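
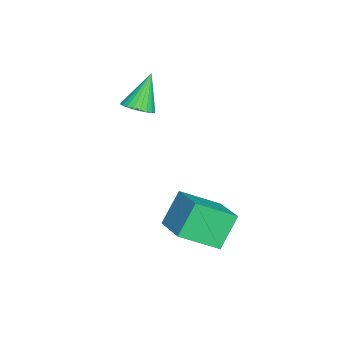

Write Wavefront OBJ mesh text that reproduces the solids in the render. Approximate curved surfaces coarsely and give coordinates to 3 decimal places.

v 0.871 -1.015 -0.984
v 0.219 -0.612 0.09
v 0.437 0.192 -1.701
v -0.215 0.596 -0.627
v 2.195 -0.236 -0.473
v 1.543 0.168 0.601
v 1.761 0.972 -1.19
v 1.109 1.375 -0.116
v -2.019 -2.412 2.173
v -1.602 -2.028 2.294
v -2.661 -2.108 3.427
v -1.751 -1.897 2.186
v -1.942 -1.845 2.076
v -2.144 -1.879 1.981
v -2.328 -1.994 1.915
v -2.464 -2.173 1.888
v -2.533 -2.388 1.905
v -2.523 -2.606 1.963
v -2.437 -2.795 2.053
v -2.287 -2.926 2.161
v -2.097 -2.978 2.271
v -1.894 -2.944 2.366
v -1.711 -2.829 2.432
v -1.574 -2.65 2.459
v -1.506 -2.435 2.442
v -1.515 -2.217 2.384
f 2 4 1
f 5 2 1
f 1 4 3
f 3 5 1
f 2 8 4
f 6 2 5
f 6 8 2
f 4 8 3
f 7 5 3
f 3 8 7
f 7 6 5
f 8 6 7
f 10 9 12
f 10 12 11
f 12 9 13
f 12 13 11
f 13 9 14
f 13 14 11
f 14 9 15
f 14 15 11
f 15 9 16
f 15 16 11
f 16 9 17
f 16 17 11
f 17 9 18
f 17 18 11
f 18 9 19
f 18 19 11
f 19 9 20
f 19 20 11
f 20 9 21
f 20 21 11
f 21 9 22
f 21 22 11
f 22 9 23
f 22 23 11
f 23 9 24
f 23 24 11
f 24 9 25
f 24 25 11
f 25 9 26
f 25 26 11
f 26 9 10
f 26 10 11



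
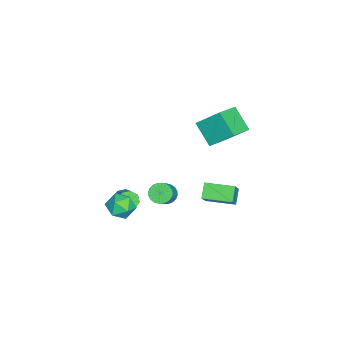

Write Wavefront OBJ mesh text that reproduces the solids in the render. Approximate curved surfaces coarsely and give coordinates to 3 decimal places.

v -0.878 -3.773 -3.989
v -0.48 -3.775 -4.465
v 0.476 -3.228 -3.666
v 0.078 -3.227 -3.191
v -0.731 -3.373 -4.439
v 0.225 -2.826 -3.641
v -1.068 -3.206 -4.15
v -0.113 -2.659 -3.352
v -1.294 -3.371 -3.767
v -0.338 -2.824 -2.968
v -1.276 -3.772 -3.514
v -0.32 -3.225 -2.715
v -1.025 -4.174 -3.539
v -0.069 -3.627 -2.741
v -0.687 -4.341 -3.828
v 0.268 -3.794 -3.03
v -0.462 -4.176 -4.212
v 0.494 -3.629 -3.413
v 2.073 -2.789 -2.884
v 2.487 -3.404 -2.384
v 0.873 -2.956 -2.096
v 1.287 -3.571 -1.596
v 1.533 -2.713 -1.545
v 2.275 -2.61 -2.032
v 1.085 -3.75 -2.448
v 1.827 -3.647 -2.935
v 1.876 -3.997 -2.114
v 2.153 -3.356 -1.556
v 1.207 -3.004 -2.924
v 1.484 -2.363 -2.366
v 0.627 -1.024 -1.626
v 0.959 -1.458 -1.977
v 2.044 -1.431 -0.986
v 1.713 -0.996 -0.634
v 1.044 -1.24 -2.075
v 2.129 -1.213 -1.084
v 1.065 -0.989 -2.105
v 2.15 -0.962 -1.114
v 1.019 -0.744 -2.062
v 2.104 -0.717 -1.071
v 0.914 -0.54 -1.953
v 1.999 -0.513 -0.961
v 0.765 -0.411 -1.793
v 1.851 -0.384 -0.802
v 0.596 -0.375 -1.608
v 1.681 -0.348 -0.617
v 0.431 -0.437 -1.426
v 1.516 -0.41 -0.435
v 0.296 -0.589 -1.274
v 1.381 -0.562 -0.283
v 0.211 -0.807 -1.176
v 1.296 -0.78 -0.185
v 0.19 -1.058 -1.146
v 1.275 -1.031 -0.155
v 0.236 -1.303 -1.189
v 1.321 -1.276 -0.198
v 0.341 -1.507 -1.299
v 1.426 -1.48 -0.307
v 0.489 -1.636 -1.458
v 1.575 -1.609 -0.467
v 0.659 -1.672 -1.643
v 1.744 -1.645 -0.652
v 0.824 -1.61 -1.825
v 1.909 -1.583 -0.834
v -2.468 0.663 2.584
v -2.408 1.948 3.755
v -1.728 1.607 1.51
v -1.668 2.892 2.681
v -1.092 0.148 3.079
v -1.032 1.433 4.25
v -0.352 1.092 2.005
v -0.292 2.377 3.176
v -3.212 0.351 -3.878
v -2.004 0.427 -2.6
v -3.303 2.038 -3.892
v -2.096 2.115 -2.614
v -2.464 0.385 -4.586
v -1.257 0.462 -3.308
v -2.556 2.073 -4.6
v -1.348 2.149 -3.322
f 2 1 5
f 2 5 3
f 3 5 6
f 3 6 4
f 5 1 7
f 5 7 6
f 6 7 8
f 6 8 4
f 7 1 9
f 7 9 8
f 8 9 10
f 8 10 4
f 9 1 11
f 9 11 10
f 10 11 12
f 10 12 4
f 11 1 13
f 11 13 12
f 12 13 14
f 12 14 4
f 13 1 15
f 13 15 14
f 14 15 16
f 14 16 4
f 15 1 17
f 15 17 16
f 16 17 18
f 16 18 4
f 17 1 2
f 17 2 18
f 18 2 3
f 18 3 4
f 19 30 24
f 19 24 20
f 19 20 26
f 19 26 29
f 19 29 30
f 20 24 28
f 24 30 23
f 30 29 21
f 29 26 25
f 26 20 27
f 22 28 23
f 22 23 21
f 22 21 25
f 22 25 27
f 22 27 28
f 23 28 24
f 21 23 30
f 25 21 29
f 27 25 26
f 28 27 20
f 32 31 35
f 32 35 33
f 33 35 36
f 33 36 34
f 35 31 37
f 35 37 36
f 36 37 38
f 36 38 34
f 37 31 39
f 37 39 38
f 38 39 40
f 38 40 34
f 39 31 41
f 39 41 40
f 40 41 42
f 40 42 34
f 41 31 43
f 41 43 42
f 42 43 44
f 42 44 34
f 43 31 45
f 43 45 44
f 44 45 46
f 44 46 34
f 45 31 47
f 45 47 46
f 46 47 48
f 46 48 34
f 47 31 49
f 47 49 48
f 48 49 50
f 48 50 34
f 49 31 51
f 49 51 50
f 50 51 52
f 50 52 34
f 51 31 53
f 51 53 52
f 52 53 54
f 52 54 34
f 53 31 55
f 53 55 54
f 54 55 56
f 54 56 34
f 55 31 57
f 55 57 56
f 56 57 58
f 56 58 34
f 57 31 59
f 57 59 58
f 58 59 60
f 58 60 34
f 59 31 61
f 59 61 60
f 60 61 62
f 60 62 34
f 61 31 63
f 61 63 62
f 62 63 64
f 62 64 34
f 63 31 32
f 63 32 64
f 64 32 33
f 64 33 34
f 66 68 65
f 69 66 65
f 65 68 67
f 67 69 65
f 66 72 68
f 70 66 69
f 70 72 66
f 68 72 67
f 71 69 67
f 67 72 71
f 71 70 69
f 72 70 71
f 74 76 73
f 77 74 73
f 73 76 75
f 75 77 73
f 74 80 76
f 78 74 77
f 78 80 74
f 76 80 75
f 79 77 75
f 75 80 79
f 79 78 77
f 80 78 79



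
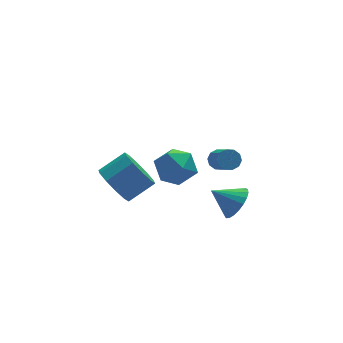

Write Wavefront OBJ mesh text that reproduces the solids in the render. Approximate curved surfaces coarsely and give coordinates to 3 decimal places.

v 2.916 -3.04 -1.003
v 3.501 -2.563 -0.531
v 1.924 -2.56 -0.257
v 3.411 -2.328 -0.802
v 3.235 -2.216 -1.108
v 3.004 -2.246 -1.395
v 2.758 -2.414 -1.615
v 2.54 -2.689 -1.729
v 2.386 -3.026 -1.717
v 2.324 -3.365 -1.582
v 2.364 -3.647 -1.346
v 2.5 -3.825 -1.051
v 2.708 -3.867 -0.748
v 2.951 -3.765 -0.489
v 3.189 -3.539 -0.318
v 3.379 -3.226 -0.266
v 3.49 -2.881 -0.341
v 3.924 1.761 -2.087
v 4.47 1.644 -2.201
v 4.402 0.222 -1.067
v 3.856 0.339 -0.953
v 4.461 1.864 -1.925
v 4.393 0.442 -0.792
v 4.247 2.044 -1.712
v 4.178 0.622 -0.578
v 3.909 2.117 -1.642
v 3.841 0.694 -0.508
v 3.577 2.053 -1.741
v 3.509 0.631 -0.608
v 3.378 1.878 -1.973
v 3.31 0.456 -0.839
v 3.387 1.658 -2.248
v 3.319 0.236 -1.115
v 3.602 1.478 -2.462
v 3.533 0.056 -1.328
v 3.939 1.406 -2.532
v 3.871 -0.017 -1.398
v 4.271 1.469 -2.432
v 4.203 0.047 -1.299
v -2.229 -1.913 0.7
v -1.684 -2.083 -0.145
v -0.467 -1.958 0.614
v -1.011 -1.787 1.46
v -1.778 -1.462 -0.096
v -0.561 -1.336 0.663
v -2.045 -1.013 0.257
v -0.828 -0.887 1.016
v -2.382 -0.907 0.78
v -1.164 -0.782 1.539
v -2.66 -1.186 1.272
v -1.443 -1.061 2.031
v -2.773 -1.742 1.546
v -1.556 -1.617 2.305
v -2.679 -2.364 1.497
v -1.462 -2.238 2.256
v -2.412 -2.813 1.144
v -1.195 -2.687 1.903
v -2.076 -2.918 0.621
v -0.858 -2.793 1.38
v -1.797 -2.639 0.129
v -0.58 -2.514 0.888
v 0.173 -2.617 3.033
v 0.672 -3.473 3.278
v -0.632 -3.427 1.842
v -0.133 -4.283 2.087
v -0.825 -3.895 2.728
v -0.328 -3.394 3.464
v 0.368 -3.506 1.656
v 0.865 -3.005 2.392
v 0.792 -4.022 2.427
v 0.055 -4.262 3.089
v -0.015 -2.638 2.031
v -0.752 -2.878 2.693
f 2 1 4
f 2 4 3
f 4 1 5
f 4 5 3
f 5 1 6
f 5 6 3
f 6 1 7
f 6 7 3
f 7 1 8
f 7 8 3
f 8 1 9
f 8 9 3
f 9 1 10
f 9 10 3
f 10 1 11
f 10 11 3
f 11 1 12
f 11 12 3
f 12 1 13
f 12 13 3
f 13 1 14
f 13 14 3
f 14 1 15
f 14 15 3
f 15 1 16
f 15 16 3
f 16 1 17
f 16 17 3
f 17 1 2
f 17 2 3
f 19 18 22
f 19 22 20
f 20 22 23
f 20 23 21
f 22 18 24
f 22 24 23
f 23 24 25
f 23 25 21
f 24 18 26
f 24 26 25
f 25 26 27
f 25 27 21
f 26 18 28
f 26 28 27
f 27 28 29
f 27 29 21
f 28 18 30
f 28 30 29
f 29 30 31
f 29 31 21
f 30 18 32
f 30 32 31
f 31 32 33
f 31 33 21
f 32 18 34
f 32 34 33
f 33 34 35
f 33 35 21
f 34 18 36
f 34 36 35
f 35 36 37
f 35 37 21
f 36 18 38
f 36 38 37
f 37 38 39
f 37 39 21
f 38 18 19
f 38 19 39
f 39 19 20
f 39 20 21
f 41 40 44
f 41 44 42
f 42 44 45
f 42 45 43
f 44 40 46
f 44 46 45
f 45 46 47
f 45 47 43
f 46 40 48
f 46 48 47
f 47 48 49
f 47 49 43
f 48 40 50
f 48 50 49
f 49 50 51
f 49 51 43
f 50 40 52
f 50 52 51
f 51 52 53
f 51 53 43
f 52 40 54
f 52 54 53
f 53 54 55
f 53 55 43
f 54 40 56
f 54 56 55
f 55 56 57
f 55 57 43
f 56 40 58
f 56 58 57
f 57 58 59
f 57 59 43
f 58 40 60
f 58 60 59
f 59 60 61
f 59 61 43
f 60 40 41
f 60 41 61
f 61 41 42
f 61 42 43
f 62 73 67
f 62 67 63
f 62 63 69
f 62 69 72
f 62 72 73
f 63 67 71
f 67 73 66
f 73 72 64
f 72 69 68
f 69 63 70
f 65 71 66
f 65 66 64
f 65 64 68
f 65 68 70
f 65 70 71
f 66 71 67
f 64 66 73
f 68 64 72
f 70 68 69
f 71 70 63



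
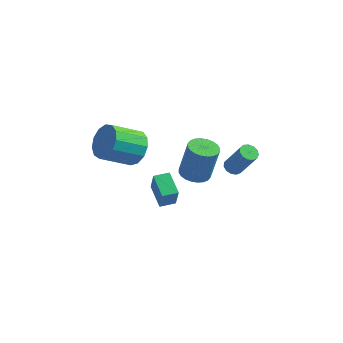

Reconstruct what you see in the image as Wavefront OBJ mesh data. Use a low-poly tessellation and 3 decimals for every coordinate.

v -0.344 0.98 -1.754
v 0.451 0.78 -1.884
v 0.839 1.021 0.125
v 0.044 1.22 0.254
v 0.459 1.101 -1.924
v 0.847 1.342 0.084
v 0.345 1.404 -1.938
v 0.733 1.645 0.07
v 0.126 1.642 -1.925
v 0.514 1.883 0.084
v -0.165 1.779 -1.885
v 0.224 2.02 0.124
v -0.483 1.795 -1.825
v -0.094 2.036 0.183
v -0.779 1.686 -1.755
v -0.391 1.927 0.254
v -1.01 1.47 -1.684
v -0.622 1.711 0.324
v -1.139 1.179 -1.625
v -0.751 1.42 0.384
v -1.147 0.858 -1.584
v -0.759 1.099 0.424
v -1.033 0.555 -1.57
v -0.645 0.796 0.438
v -0.814 0.317 -1.584
v -0.426 0.558 0.425
v -0.524 0.18 -1.624
v -0.135 0.421 0.385
v -0.206 0.164 -1.683
v 0.183 0.405 0.325
v 0.091 0.273 -1.754
v 0.479 0.514 0.255
v 0.322 0.489 -1.824
v 0.71 0.73 0.184
v -2.397 0.172 -2.864
v -2.106 -0.167 -1.612
v -1.757 0.746 -2.858
v -1.466 0.407 -1.605
v -1.514 -0.807 -3.335
v -1.223 -1.146 -2.082
v -0.874 -0.233 -3.328
v -0.583 -0.572 -2.076
v -1.826 -2.995 3.017
v -1.069 -3.293 3.598
v -2.217 -4.324 4.564
v -2.974 -4.025 3.983
v -1.281 -2.831 3.84
v -2.429 -3.862 4.805
v -1.667 -2.42 3.82
v -2.815 -3.451 4.786
v -2.103 -2.192 3.546
v -3.251 -3.223 4.511
v -2.451 -2.218 3.103
v -3.599 -3.249 4.069
v -2.6 -2.491 2.634
v -3.748 -3.522 3.599
v -2.504 -2.924 2.286
v -3.652 -3.955 3.251
v -2.193 -3.379 2.17
v -3.341 -4.41 3.136
v -1.765 -3.712 2.324
v -2.913 -4.743 3.289
v -1.356 -3.817 2.697
v -2.504 -4.848 3.662
v -1.097 -3.661 3.172
v -2.245 -4.692 4.138
v 1.643 1.115 -0.674
v 2.085 1.022 -0.931
v 2.979 0.831 0.677
v 2.537 0.925 0.934
v 2.073 1.312 -0.89
v 2.967 1.121 0.718
v 1.924 1.539 -0.78
v 2.819 1.349 0.828
v 1.686 1.632 -0.637
v 2.581 1.442 0.971
v 1.435 1.561 -0.505
v 2.329 1.37 1.103
v 1.249 1.348 -0.427
v 2.143 1.158 1.181
v 1.188 1.062 -0.428
v 2.082 0.871 1.181
v 1.272 0.792 -0.506
v 2.166 0.601 1.102
v 1.473 0.625 -0.638
v 2.368 0.434 0.97
v 1.729 0.614 -0.781
v 2.623 0.423 0.827
v 1.957 0.762 -0.891
v 2.851 0.571 0.718
f 2 1 5
f 2 5 3
f 3 5 6
f 3 6 4
f 5 1 7
f 5 7 6
f 6 7 8
f 6 8 4
f 7 1 9
f 7 9 8
f 8 9 10
f 8 10 4
f 9 1 11
f 9 11 10
f 10 11 12
f 10 12 4
f 11 1 13
f 11 13 12
f 12 13 14
f 12 14 4
f 13 1 15
f 13 15 14
f 14 15 16
f 14 16 4
f 15 1 17
f 15 17 16
f 16 17 18
f 16 18 4
f 17 1 19
f 17 19 18
f 18 19 20
f 18 20 4
f 19 1 21
f 19 21 20
f 20 21 22
f 20 22 4
f 21 1 23
f 21 23 22
f 22 23 24
f 22 24 4
f 23 1 25
f 23 25 24
f 24 25 26
f 24 26 4
f 25 1 27
f 25 27 26
f 26 27 28
f 26 28 4
f 27 1 29
f 27 29 28
f 28 29 30
f 28 30 4
f 29 1 31
f 29 31 30
f 30 31 32
f 30 32 4
f 31 1 33
f 31 33 32
f 32 33 34
f 32 34 4
f 33 1 2
f 33 2 34
f 34 2 3
f 34 3 4
f 36 38 35
f 39 36 35
f 35 38 37
f 37 39 35
f 36 42 38
f 40 36 39
f 40 42 36
f 38 42 37
f 41 39 37
f 37 42 41
f 41 40 39
f 42 40 41
f 44 43 47
f 44 47 45
f 45 47 48
f 45 48 46
f 47 43 49
f 47 49 48
f 48 49 50
f 48 50 46
f 49 43 51
f 49 51 50
f 50 51 52
f 50 52 46
f 51 43 53
f 51 53 52
f 52 53 54
f 52 54 46
f 53 43 55
f 53 55 54
f 54 55 56
f 54 56 46
f 55 43 57
f 55 57 56
f 56 57 58
f 56 58 46
f 57 43 59
f 57 59 58
f 58 59 60
f 58 60 46
f 59 43 61
f 59 61 60
f 60 61 62
f 60 62 46
f 61 43 63
f 61 63 62
f 62 63 64
f 62 64 46
f 63 43 65
f 63 65 64
f 64 65 66
f 64 66 46
f 65 43 44
f 65 44 66
f 66 44 45
f 66 45 46
f 68 67 71
f 68 71 69
f 69 71 72
f 69 72 70
f 71 67 73
f 71 73 72
f 72 73 74
f 72 74 70
f 73 67 75
f 73 75 74
f 74 75 76
f 74 76 70
f 75 67 77
f 75 77 76
f 76 77 78
f 76 78 70
f 77 67 79
f 77 79 78
f 78 79 80
f 78 80 70
f 79 67 81
f 79 81 80
f 80 81 82
f 80 82 70
f 81 67 83
f 81 83 82
f 82 83 84
f 82 84 70
f 83 67 85
f 83 85 84
f 84 85 86
f 84 86 70
f 85 67 87
f 85 87 86
f 86 87 88
f 86 88 70
f 87 67 89
f 87 89 88
f 88 89 90
f 88 90 70
f 89 67 68
f 89 68 90
f 90 68 69
f 90 69 70



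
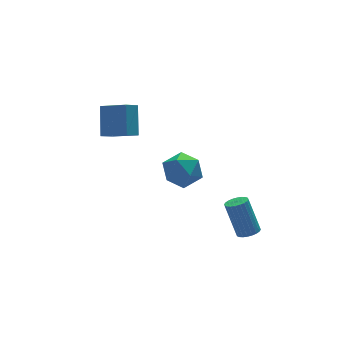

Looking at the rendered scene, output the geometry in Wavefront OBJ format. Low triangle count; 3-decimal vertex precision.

v -0.803 -1.316 -0.34
v 0.147 -1.917 -0.068
v -1.867 -2.783 0.128
v -0.917 -3.384 0.4
v -1.239 -2.486 1.054
v -0.582 -1.58 0.764
v -1.138 -3.12 -0.704
v -0.481 -2.214 -0.994
v -0.061 -3.033 -0.294
v -0.123 -2.641 0.793
v -1.597 -2.059 -0.733
v -1.659 -1.667 0.354
v -2.471 2.99 -0.73
v -3.283 2.64 -0.182
v -2.003 4.147 0.703
v -2.815 3.797 1.251
v -1.505 1.783 -0.071
v -2.317 1.433 0.477
v -1.037 2.94 1.362
v -1.849 2.59 1.91
v 2.148 -3.918 -4.786
v 2.766 -3.716 -4.774
v 2.45 -2.86 -2.883
v 1.832 -3.062 -2.894
v 2.651 -3.518 -4.883
v 2.335 -2.662 -2.991
v 2.459 -3.38 -4.977
v 2.144 -2.525 -3.085
v 2.221 -3.325 -5.042
v 1.905 -2.469 -3.15
v 1.971 -3.36 -5.068
v 1.655 -2.504 -3.176
v 1.748 -3.48 -5.051
v 1.432 -2.624 -3.159
v 1.586 -3.666 -4.994
v 1.27 -2.81 -3.102
v 1.509 -3.891 -4.905
v 1.194 -3.035 -3.013
v 1.53 -4.12 -4.797
v 1.214 -3.264 -2.906
v 1.645 -4.318 -4.689
v 1.329 -3.462 -2.797
v 1.836 -4.455 -4.595
v 1.521 -3.6 -2.703
v 2.075 -4.511 -4.53
v 1.759 -3.655 -2.638
v 2.325 -4.476 -4.504
v 2.009 -3.62 -2.612
v 2.548 -4.356 -4.521
v 2.232 -3.5 -2.629
v 2.71 -4.17 -4.578
v 2.394 -3.314 -2.686
v 2.786 -3.945 -4.667
v 2.471 -3.089 -2.775
f 1 12 6
f 1 6 2
f 1 2 8
f 1 8 11
f 1 11 12
f 2 6 10
f 6 12 5
f 12 11 3
f 11 8 7
f 8 2 9
f 4 10 5
f 4 5 3
f 4 3 7
f 4 7 9
f 4 9 10
f 5 10 6
f 3 5 12
f 7 3 11
f 9 7 8
f 10 9 2
f 14 16 13
f 17 14 13
f 13 16 15
f 15 17 13
f 14 20 16
f 18 14 17
f 18 20 14
f 16 20 15
f 19 17 15
f 15 20 19
f 19 18 17
f 20 18 19
f 22 21 25
f 22 25 23
f 23 25 26
f 23 26 24
f 25 21 27
f 25 27 26
f 26 27 28
f 26 28 24
f 27 21 29
f 27 29 28
f 28 29 30
f 28 30 24
f 29 21 31
f 29 31 30
f 30 31 32
f 30 32 24
f 31 21 33
f 31 33 32
f 32 33 34
f 32 34 24
f 33 21 35
f 33 35 34
f 34 35 36
f 34 36 24
f 35 21 37
f 35 37 36
f 36 37 38
f 36 38 24
f 37 21 39
f 37 39 38
f 38 39 40
f 38 40 24
f 39 21 41
f 39 41 40
f 40 41 42
f 40 42 24
f 41 21 43
f 41 43 42
f 42 43 44
f 42 44 24
f 43 21 45
f 43 45 44
f 44 45 46
f 44 46 24
f 45 21 47
f 45 47 46
f 46 47 48
f 46 48 24
f 47 21 49
f 47 49 48
f 48 49 50
f 48 50 24
f 49 21 51
f 49 51 50
f 50 51 52
f 50 52 24
f 51 21 53
f 51 53 52
f 52 53 54
f 52 54 24
f 53 21 22
f 53 22 54
f 54 22 23
f 54 23 24



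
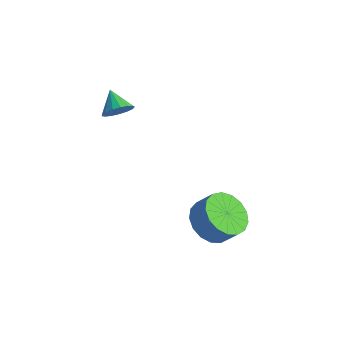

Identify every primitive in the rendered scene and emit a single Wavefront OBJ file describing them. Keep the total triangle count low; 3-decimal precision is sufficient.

v -2.517 -3.319 1.481
v -2.191 -3.51 2.046
v -3.323 -2.921 2.079
v -2.083 -3.208 1.992
v -2.073 -2.931 1.821
v -2.166 -2.743 1.572
v -2.339 -2.687 1.302
v -2.552 -2.775 1.073
v -2.758 -2.988 0.937
v -2.908 -3.277 0.926
v -2.969 -3.575 1.042
v -2.926 -3.814 1.258
v -2.789 -3.94 1.526
v -2.59 -3.923 1.783
v -2.375 -3.768 1.971
v 1.781 -2.681 -3.328
v 2.606 -3.019 -3.882
v 3.245 -2.796 -3.066
v 2.419 -2.459 -2.512
v 2.578 -2.529 -3.994
v 3.217 -2.307 -3.178
v 2.368 -2.075 -3.953
v 3.006 -1.852 -3.137
v 2.023 -1.759 -3.769
v 2.661 -1.537 -2.953
v 1.622 -1.655 -3.484
v 2.261 -1.433 -2.668
v 1.258 -1.786 -3.163
v 1.897 -1.563 -2.347
v 1.013 -2.122 -2.88
v 1.652 -1.899 -2.064
v 0.945 -2.586 -2.7
v 1.584 -2.363 -1.884
v 1.068 -3.072 -2.663
v 1.706 -2.849 -1.847
v 1.354 -3.468 -2.779
v 1.993 -3.246 -1.963
v 1.738 -3.684 -3.021
v 2.377 -3.462 -2.205
v 2.132 -3.671 -3.333
v 2.77 -3.448 -2.517
v 2.445 -3.431 -3.644
v 3.084 -3.208 -2.828
f 2 1 4
f 2 4 3
f 4 1 5
f 4 5 3
f 5 1 6
f 5 6 3
f 6 1 7
f 6 7 3
f 7 1 8
f 7 8 3
f 8 1 9
f 8 9 3
f 9 1 10
f 9 10 3
f 10 1 11
f 10 11 3
f 11 1 12
f 11 12 3
f 12 1 13
f 12 13 3
f 13 1 14
f 13 14 3
f 14 1 15
f 14 15 3
f 15 1 2
f 15 2 3
f 17 16 20
f 17 20 18
f 18 20 21
f 18 21 19
f 20 16 22
f 20 22 21
f 21 22 23
f 21 23 19
f 22 16 24
f 22 24 23
f 23 24 25
f 23 25 19
f 24 16 26
f 24 26 25
f 25 26 27
f 25 27 19
f 26 16 28
f 26 28 27
f 27 28 29
f 27 29 19
f 28 16 30
f 28 30 29
f 29 30 31
f 29 31 19
f 30 16 32
f 30 32 31
f 31 32 33
f 31 33 19
f 32 16 34
f 32 34 33
f 33 34 35
f 33 35 19
f 34 16 36
f 34 36 35
f 35 36 37
f 35 37 19
f 36 16 38
f 36 38 37
f 37 38 39
f 37 39 19
f 38 16 40
f 38 40 39
f 39 40 41
f 39 41 19
f 40 16 42
f 40 42 41
f 41 42 43
f 41 43 19
f 42 16 17
f 42 17 43
f 43 17 18
f 43 18 19



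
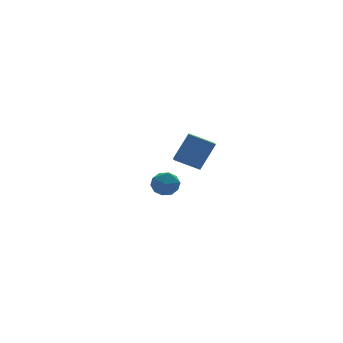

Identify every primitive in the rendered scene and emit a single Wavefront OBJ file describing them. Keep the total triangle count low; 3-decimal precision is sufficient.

v 0.589 3.956 -2.003
v 1.175 4.051 -1.239
v 1.205 2.549 -2.301
v 1.791 2.644 -1.537
v 0.84 2.532 -1.405
v 0.459 3.402 -1.221
v 1.921 3.198 -2.319
v 1.54 4.068 -2.135
v 1.999 3.583 -1.435
v 1.331 3.171 -0.87
v 1.049 3.429 -2.67
v 0.381 3.017 -2.105
v -1.873 -4.04 3.484
v -0.942 -3.921 5.031
v -1.458 -3.153 3.166
v -0.526 -3.034 4.713
v -0.754 -4.786 2.867
v 0.178 -4.667 4.414
v -0.338 -3.899 2.549
v 0.593 -3.78 4.096
f 1 12 6
f 1 6 2
f 1 2 8
f 1 8 11
f 1 11 12
f 2 6 10
f 6 12 5
f 12 11 3
f 11 8 7
f 8 2 9
f 4 10 5
f 4 5 3
f 4 3 7
f 4 7 9
f 4 9 10
f 5 10 6
f 3 5 12
f 7 3 11
f 9 7 8
f 10 9 2
f 14 16 13
f 17 14 13
f 13 16 15
f 15 17 13
f 14 20 16
f 18 14 17
f 18 20 14
f 16 20 15
f 19 17 15
f 15 20 19
f 19 18 17
f 20 18 19



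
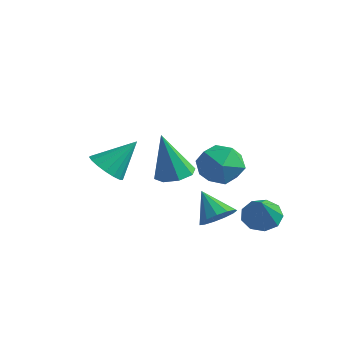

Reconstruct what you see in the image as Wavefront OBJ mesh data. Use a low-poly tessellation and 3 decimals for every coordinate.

v 2.51 -2.079 1.19
v 3.271 -1.932 1.347
v 2.17 -2.441 3.19
v 2.928 -1.435 1.378
v 2.34 -1.315 1.3
v 1.852 -1.643 1.158
v 1.75 -2.226 1.034
v 2.093 -2.723 1.003
v 2.68 -2.842 1.081
v 3.168 -2.515 1.223
v 2.257 0.511 -2.165
v 2.673 -0.002 -1.696
v 1.243 0.629 -1.135
v 2.825 0.416 -1.594
v 2.796 0.865 -1.674
v 2.596 1.201 -1.909
v 2.289 1.318 -2.226
v 1.972 1.179 -2.523
v 1.745 0.828 -2.706
v 1.681 0.376 -2.717
v 1.8 -0.033 -2.553
v 2.064 -0.269 -2.266
v 2.389 -0.258 -1.946
v -2.03 -1.319 -0.337
v -1.71 -0.773 -0.949
v -1.43 -0.221 0.957
v -2.102 -0.634 -0.885
v -2.478 -0.652 -0.695
v -2.751 -0.823 -0.424
v -2.859 -1.107 -0.133
v -2.777 -1.44 0.112
v -2.523 -1.746 0.253
v -2.157 -1.953 0.26
v -1.761 -2.015 0.129
v -1.427 -1.918 -0.108
v -1.231 -1.683 -0.398
v -1.218 -1.365 -0.674
v -1.391 -1.037 -0.872
v 2.572 2.643 -2.725
v 3.212 3.186 -2.727
v 3.308 1.777 -1.435
v 2.801 3.368 -2.37
v 2.282 3.211 -2.179
v 1.899 2.788 -2.244
v 1.83 2.297 -2.534
v 2.108 1.968 -2.914
v 2.603 1.954 -3.205
v 3.083 2.263 -3.272
v 3.324 2.749 -3.084
v 1.298 1.524 0.107
v 2.312 1.476 -0.3
v 1.708 0.264 1.28
v 2.722 0.216 0.873
v 2.397 1.1 1.427
v 2.144 1.879 0.703
v 1.876 -0.139 0.277
v 1.623 0.64 -0.447
v 2.669 0.448 -0.194
v 2.991 1.214 0.516
v 1.029 0.526 0.464
v 1.351 1.292 1.174
f 2 1 4
f 2 4 3
f 4 1 5
f 4 5 3
f 5 1 6
f 5 6 3
f 6 1 7
f 6 7 3
f 7 1 8
f 7 8 3
f 8 1 9
f 8 9 3
f 9 1 10
f 9 10 3
f 10 1 2
f 10 2 3
f 12 11 14
f 12 14 13
f 14 11 15
f 14 15 13
f 15 11 16
f 15 16 13
f 16 11 17
f 16 17 13
f 17 11 18
f 17 18 13
f 18 11 19
f 18 19 13
f 19 11 20
f 19 20 13
f 20 11 21
f 20 21 13
f 21 11 22
f 21 22 13
f 22 11 23
f 22 23 13
f 23 11 12
f 23 12 13
f 25 24 27
f 25 27 26
f 27 24 28
f 27 28 26
f 28 24 29
f 28 29 26
f 29 24 30
f 29 30 26
f 30 24 31
f 30 31 26
f 31 24 32
f 31 32 26
f 32 24 33
f 32 33 26
f 33 24 34
f 33 34 26
f 34 24 35
f 34 35 26
f 35 24 36
f 35 36 26
f 36 24 37
f 36 37 26
f 37 24 38
f 37 38 26
f 38 24 25
f 38 25 26
f 40 39 42
f 40 42 41
f 42 39 43
f 42 43 41
f 43 39 44
f 43 44 41
f 44 39 45
f 44 45 41
f 45 39 46
f 45 46 41
f 46 39 47
f 46 47 41
f 47 39 48
f 47 48 41
f 48 39 49
f 48 49 41
f 49 39 40
f 49 40 41
f 50 61 55
f 50 55 51
f 50 51 57
f 50 57 60
f 50 60 61
f 51 55 59
f 55 61 54
f 61 60 52
f 60 57 56
f 57 51 58
f 53 59 54
f 53 54 52
f 53 52 56
f 53 56 58
f 53 58 59
f 54 59 55
f 52 54 61
f 56 52 60
f 58 56 57
f 59 58 51



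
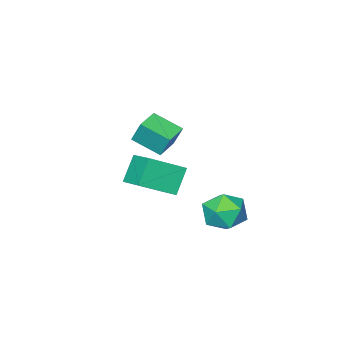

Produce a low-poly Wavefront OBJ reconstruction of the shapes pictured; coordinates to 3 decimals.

v -4.04 -2.247 -0.544
v -2.661 -2.887 0.262
v -3.738 -0.965 -0.042
v -2.359 -1.604 0.764
v -3.281 -1.996 -1.644
v -1.902 -2.635 -0.838
v -2.979 -0.713 -1.142
v -1.6 -1.353 -0.336
v -4.521 1.655 -2.039
v -3.529 1.772 -2.041
v -4.351 0.228 -1.299
v -3.359 0.345 -1.301
v -3.929 0.926 -0.723
v -4.034 1.808 -1.18
v -3.846 0.192 -2.16
v -3.951 1.074 -2.617
v -3.112 0.867 -2.116
v -3.163 1.321 -1.227
v -4.717 0.679 -2.113
v -4.768 1.133 -1.224
v -1.824 -1.203 2.805
v -1.896 -0.748 3.771
v -2.309 -0.106 2.253
v -2.381 0.348 3.219
v -0.859 -0.828 2.701
v -0.931 -0.374 3.667
v -1.344 0.268 2.149
v -1.416 0.723 3.115
f 2 4 1
f 5 2 1
f 1 4 3
f 3 5 1
f 2 8 4
f 6 2 5
f 6 8 2
f 4 8 3
f 7 5 3
f 3 8 7
f 7 6 5
f 8 6 7
f 9 20 14
f 9 14 10
f 9 10 16
f 9 16 19
f 9 19 20
f 10 14 18
f 14 20 13
f 20 19 11
f 19 16 15
f 16 10 17
f 12 18 13
f 12 13 11
f 12 11 15
f 12 15 17
f 12 17 18
f 13 18 14
f 11 13 20
f 15 11 19
f 17 15 16
f 18 17 10
f 22 24 21
f 25 22 21
f 21 24 23
f 23 25 21
f 22 28 24
f 26 22 25
f 26 28 22
f 24 28 23
f 27 25 23
f 23 28 27
f 27 26 25
f 28 26 27



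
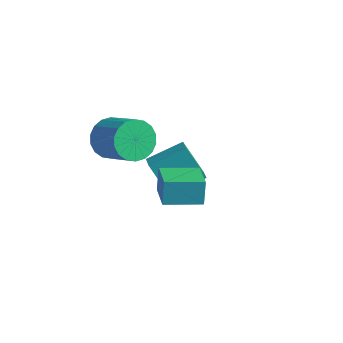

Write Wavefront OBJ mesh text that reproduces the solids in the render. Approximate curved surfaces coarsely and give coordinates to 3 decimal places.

v -1.05 -0.861 1.003
v -1.214 -0.579 1.98
v -2.096 0.028 0.57
v -2.26 0.311 1.547
v -0.06 0.229 0.853
v -0.224 0.512 1.83
v -1.106 1.119 0.42
v -1.27 1.401 1.397
v -4.459 0.193 2.047
v -3.994 0.184 1.276
v -2.596 -0.043 2.122
v -3.061 -0.033 2.893
v -3.992 0.571 1.377
v -2.594 0.344 2.223
v -4.083 0.884 1.61
v -2.684 0.657 2.456
v -4.247 1.06 1.93
v -2.849 0.833 2.776
v -4.454 1.065 2.273
v -3.056 0.838 3.119
v -4.662 0.896 2.571
v -3.264 0.67 3.417
v -4.83 0.589 2.765
v -3.431 0.362 3.612
v -4.924 0.203 2.818
v -3.526 -0.024 3.664
v -4.926 -0.184 2.717
v -3.528 -0.411 3.563
v -4.836 -0.497 2.484
v -3.437 -0.724 3.33
v -4.671 -0.673 2.164
v -3.273 -0.9 3.01
v -4.464 -0.678 1.821
v -3.066 -0.905 2.667
v -4.256 -0.51 1.523
v -2.858 -0.736 2.369
v -4.089 -0.202 1.328
v -2.69 -0.429 2.175
v -4.902 2.558 -1.119
v -4.284 2.016 -0.752
v -4.151 3.838 -0.493
v -3.534 3.295 -0.126
v -3.986 2.685 -2.474
v -3.369 2.142 -2.107
v -3.236 3.964 -1.848
v -2.618 3.422 -1.481
f 2 4 1
f 5 2 1
f 1 4 3
f 3 5 1
f 2 8 4
f 6 2 5
f 6 8 2
f 4 8 3
f 7 5 3
f 3 8 7
f 7 6 5
f 8 6 7
f 10 9 13
f 10 13 11
f 11 13 14
f 11 14 12
f 13 9 15
f 13 15 14
f 14 15 16
f 14 16 12
f 15 9 17
f 15 17 16
f 16 17 18
f 16 18 12
f 17 9 19
f 17 19 18
f 18 19 20
f 18 20 12
f 19 9 21
f 19 21 20
f 20 21 22
f 20 22 12
f 21 9 23
f 21 23 22
f 22 23 24
f 22 24 12
f 23 9 25
f 23 25 24
f 24 25 26
f 24 26 12
f 25 9 27
f 25 27 26
f 26 27 28
f 26 28 12
f 27 9 29
f 27 29 28
f 28 29 30
f 28 30 12
f 29 9 31
f 29 31 30
f 30 31 32
f 30 32 12
f 31 9 33
f 31 33 32
f 32 33 34
f 32 34 12
f 33 9 35
f 33 35 34
f 34 35 36
f 34 36 12
f 35 9 37
f 35 37 36
f 36 37 38
f 36 38 12
f 37 9 10
f 37 10 38
f 38 10 11
f 38 11 12
f 40 42 39
f 43 40 39
f 39 42 41
f 41 43 39
f 40 46 42
f 44 40 43
f 44 46 40
f 42 46 41
f 45 43 41
f 41 46 45
f 45 44 43
f 46 44 45



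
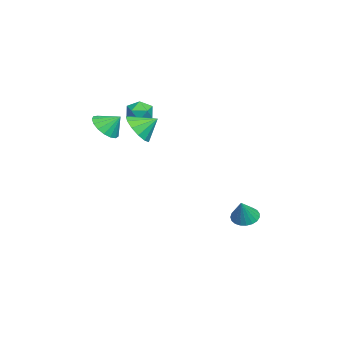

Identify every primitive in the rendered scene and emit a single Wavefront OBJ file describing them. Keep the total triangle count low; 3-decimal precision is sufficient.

v -0.702 4.008 -3.134
v -0.164 4.397 -3.411
v 0.022 3.852 -1.946
v -0.333 4.608 -3.281
v -0.565 4.714 -3.125
v -0.821 4.699 -2.971
v -1.057 4.563 -2.845
v -1.231 4.332 -2.769
v -1.314 4.045 -2.756
v -1.291 3.751 -2.809
v -1.166 3.501 -2.917
v -0.961 3.339 -3.063
v -0.711 3.293 -3.222
v -0.46 3.37 -3.365
v -0.25 3.557 -3.468
v -0.119 3.823 -3.514
v -0.088 4.12 -3.493
v -2.543 -0.941 2.899
v -1.846 -0.628 2.829
v -2.054 -1.892 3.531
v -1.357 -1.579 3.461
v -1.884 -1.245 3.907
v -2.186 -0.657 3.516
v -1.714 -1.863 2.844
v -2.016 -1.275 2.453
v -1.333 -1.198 2.795
v -1.438 -0.816 3.452
v -2.462 -1.704 2.908
v -2.567 -1.322 3.565
v 1.05 -0.963 3.109
v 1.56 -1.399 3.782
v 0.97 -0.037 3.771
v 1.911 -1.144 3.469
v 1.989 -0.832 3.041
v 1.769 -0.561 2.635
v 1.321 -0.418 2.38
v 0.787 -0.447 2.356
v 0.337 -0.641 2.572
v 0.113 -0.936 2.958
v 0.187 -1.24 3.392
v 0.535 -1.456 3.737
v 1.047 -1.515 3.882
v -0.399 -2.713 2.674
v 0.438 -2.953 2.807
v -0.301 -1.967 3.406
v 0.463 -2.66 2.505
v 0.292 -2.38 2.242
v -0.038 -2.176 2.078
v -0.45 -2.095 2.05
v -0.851 -2.156 2.165
v -1.148 -2.344 2.397
v -1.273 -2.617 2.692
v -1.198 -2.912 2.983
v -0.94 -3.162 3.203
v -0.558 -3.309 3.302
v -0.139 -3.319 3.257
v 0.22 -3.191 3.079
f 2 1 4
f 2 4 3
f 4 1 5
f 4 5 3
f 5 1 6
f 5 6 3
f 6 1 7
f 6 7 3
f 7 1 8
f 7 8 3
f 8 1 9
f 8 9 3
f 9 1 10
f 9 10 3
f 10 1 11
f 10 11 3
f 11 1 12
f 11 12 3
f 12 1 13
f 12 13 3
f 13 1 14
f 13 14 3
f 14 1 15
f 14 15 3
f 15 1 16
f 15 16 3
f 16 1 17
f 16 17 3
f 17 1 2
f 17 2 3
f 18 29 23
f 18 23 19
f 18 19 25
f 18 25 28
f 18 28 29
f 19 23 27
f 23 29 22
f 29 28 20
f 28 25 24
f 25 19 26
f 21 27 22
f 21 22 20
f 21 20 24
f 21 24 26
f 21 26 27
f 22 27 23
f 20 22 29
f 24 20 28
f 26 24 25
f 27 26 19
f 31 30 33
f 31 33 32
f 33 30 34
f 33 34 32
f 34 30 35
f 34 35 32
f 35 30 36
f 35 36 32
f 36 30 37
f 36 37 32
f 37 30 38
f 37 38 32
f 38 30 39
f 38 39 32
f 39 30 40
f 39 40 32
f 40 30 41
f 40 41 32
f 41 30 42
f 41 42 32
f 42 30 31
f 42 31 32
f 44 43 46
f 44 46 45
f 46 43 47
f 46 47 45
f 47 43 48
f 47 48 45
f 48 43 49
f 48 49 45
f 49 43 50
f 49 50 45
f 50 43 51
f 50 51 45
f 51 43 52
f 51 52 45
f 52 43 53
f 52 53 45
f 53 43 54
f 53 54 45
f 54 43 55
f 54 55 45
f 55 43 56
f 55 56 45
f 56 43 57
f 56 57 45
f 57 43 44
f 57 44 45



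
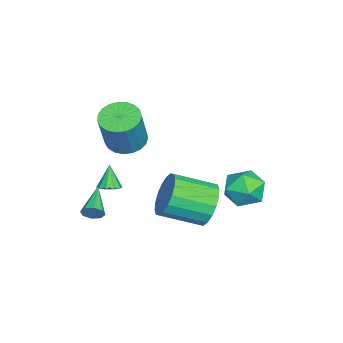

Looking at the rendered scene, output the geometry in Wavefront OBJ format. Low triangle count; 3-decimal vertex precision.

v -3.207 4.529 -2.892
v -2.683 4.043 -2.092
v -4.497 3.377 -2.748
v -3.973 2.891 -1.948
v -4.385 3.87 -1.801
v -3.588 4.582 -1.891
v -3.592 2.838 -2.949
v -2.795 3.55 -3.039
v -2.921 2.998 -2.128
v -3.411 3.635 -1.419
v -3.769 3.785 -3.421
v -4.259 4.422 -2.712
v 1.192 -1.821 -1.314
v 1.371 -2.108 -0.919
v -0.292 -1.939 -0.726
v 1.373 -1.719 -0.837
v 1.268 -1.389 -1.035
v 1.119 -1.313 -1.396
v 1.013 -1.534 -1.709
v 1.011 -1.924 -1.791
v 1.115 -2.253 -1.593
v 1.264 -2.33 -1.232
v -1.892 -1.07 1.274
v -1.302 -1.712 0.98
v -0.437 -1.791 2.892
v -1.028 -1.15 3.186
v -1.111 -1.388 0.907
v -0.246 -1.468 2.819
v -1.055 -1.01 0.898
v -0.19 -1.09 2.81
v -1.144 -0.642 0.953
v -0.279 -0.722 2.865
v -1.362 -0.348 1.064
v -0.497 -0.428 2.976
v -1.672 -0.179 1.211
v -0.807 -0.259 3.124
v -2.02 -0.164 1.37
v -1.155 -0.244 3.282
v -2.346 -0.306 1.511
v -1.481 -0.385 3.423
v -2.594 -0.579 1.612
v -1.729 -0.659 3.524
v -2.72 -0.938 1.654
v -1.855 -1.018 3.566
v -2.703 -1.32 1.63
v -1.838 -1.399 3.542
v -2.546 -1.658 1.545
v -1.681 -1.738 3.457
v -2.276 -1.895 1.413
v -1.411 -1.974 3.325
v -1.94 -1.989 1.257
v -1.075 -2.069 3.169
v -1.595 -1.924 1.104
v -0.73 -2.004 3.016
v 0.002 2.778 -0.997
v 0.449 3.267 -0.119
v 0.905 1.53 0.615
v 0.458 1.042 -0.263
v -0.017 3.202 0.018
v 0.439 1.465 0.752
v -0.479 3.054 -0.047
v -0.023 1.317 0.687
v -0.846 2.851 -0.3
v -0.39 1.114 0.434
v -1.044 2.633 -0.691
v -0.588 0.896 0.043
v -1.036 2.445 -1.142
v -0.58 0.708 -0.408
v -0.822 2.322 -1.565
v -0.366 0.585 -0.831
v -0.445 2.29 -1.875
v 0.011 0.553 -1.141
v 0.021 2.355 -2.012
v 0.477 0.618 -1.278
v 0.483 2.503 -1.947
v 0.939 0.766 -1.213
v 0.85 2.706 -1.694
v 1.306 0.969 -0.96
v 1.048 2.924 -1.303
v 1.504 1.187 -0.569
v 1.04 3.112 -0.852
v 1.496 1.375 -0.118
v 0.826 3.235 -0.429
v 1.282 1.498 0.305
v -0.589 -1.53 -0.926
v -0.186 -1.23 -0.73
v -1.051 -1.61 0.146
v -0.433 -1.024 -0.821
v -0.739 -1.012 -0.952
v -0.989 -1.198 -1.073
v -1.086 -1.511 -1.138
v -0.993 -1.831 -1.122
v -0.746 -2.036 -1.031
v -0.44 -2.048 -0.9
v -0.19 -1.863 -0.779
v -0.093 -1.55 -0.714
f 1 12 6
f 1 6 2
f 1 2 8
f 1 8 11
f 1 11 12
f 2 6 10
f 6 12 5
f 12 11 3
f 11 8 7
f 8 2 9
f 4 10 5
f 4 5 3
f 4 3 7
f 4 7 9
f 4 9 10
f 5 10 6
f 3 5 12
f 7 3 11
f 9 7 8
f 10 9 2
f 14 13 16
f 14 16 15
f 16 13 17
f 16 17 15
f 17 13 18
f 17 18 15
f 18 13 19
f 18 19 15
f 19 13 20
f 19 20 15
f 20 13 21
f 20 21 15
f 21 13 22
f 21 22 15
f 22 13 14
f 22 14 15
f 24 23 27
f 24 27 25
f 25 27 28
f 25 28 26
f 27 23 29
f 27 29 28
f 28 29 30
f 28 30 26
f 29 23 31
f 29 31 30
f 30 31 32
f 30 32 26
f 31 23 33
f 31 33 32
f 32 33 34
f 32 34 26
f 33 23 35
f 33 35 34
f 34 35 36
f 34 36 26
f 35 23 37
f 35 37 36
f 36 37 38
f 36 38 26
f 37 23 39
f 37 39 38
f 38 39 40
f 38 40 26
f 39 23 41
f 39 41 40
f 40 41 42
f 40 42 26
f 41 23 43
f 41 43 42
f 42 43 44
f 42 44 26
f 43 23 45
f 43 45 44
f 44 45 46
f 44 46 26
f 45 23 47
f 45 47 46
f 46 47 48
f 46 48 26
f 47 23 49
f 47 49 48
f 48 49 50
f 48 50 26
f 49 23 51
f 49 51 50
f 50 51 52
f 50 52 26
f 51 23 53
f 51 53 52
f 52 53 54
f 52 54 26
f 53 23 24
f 53 24 54
f 54 24 25
f 54 25 26
f 56 55 59
f 56 59 57
f 57 59 60
f 57 60 58
f 59 55 61
f 59 61 60
f 60 61 62
f 60 62 58
f 61 55 63
f 61 63 62
f 62 63 64
f 62 64 58
f 63 55 65
f 63 65 64
f 64 65 66
f 64 66 58
f 65 55 67
f 65 67 66
f 66 67 68
f 66 68 58
f 67 55 69
f 67 69 68
f 68 69 70
f 68 70 58
f 69 55 71
f 69 71 70
f 70 71 72
f 70 72 58
f 71 55 73
f 71 73 72
f 72 73 74
f 72 74 58
f 73 55 75
f 73 75 74
f 74 75 76
f 74 76 58
f 75 55 77
f 75 77 76
f 76 77 78
f 76 78 58
f 77 55 79
f 77 79 78
f 78 79 80
f 78 80 58
f 79 55 81
f 79 81 80
f 80 81 82
f 80 82 58
f 81 55 83
f 81 83 82
f 82 83 84
f 82 84 58
f 83 55 56
f 83 56 84
f 84 56 57
f 84 57 58
f 86 85 88
f 86 88 87
f 88 85 89
f 88 89 87
f 89 85 90
f 89 90 87
f 90 85 91
f 90 91 87
f 91 85 92
f 91 92 87
f 92 85 93
f 92 93 87
f 93 85 94
f 93 94 87
f 94 85 95
f 94 95 87
f 95 85 96
f 95 96 87
f 96 85 86
f 96 86 87



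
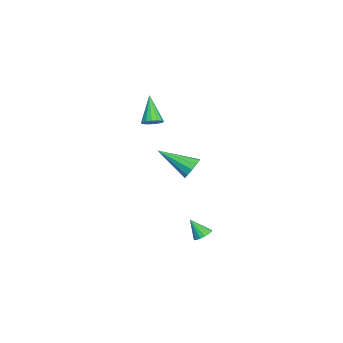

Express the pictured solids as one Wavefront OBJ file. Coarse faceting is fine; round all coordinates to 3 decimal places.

v -2.468 -2.438 0.62
v -2.111 -2.137 0.947
v -3.492 -2.742 2.02
v -2.307 -1.941 0.846
v -2.546 -1.877 0.685
v -2.764 -1.965 0.507
v -2.903 -2.179 0.359
v -2.925 -2.462 0.281
v -2.825 -2.74 0.294
v -2.629 -2.936 0.395
v -2.39 -2.999 0.556
v -2.172 -2.912 0.734
v -2.033 -2.698 0.882
v -2.011 -2.414 0.96
v 3.172 0.304 0.548
v 3.519 0.55 1.053
v 2.948 -1.364 1.512
v 3.126 0.638 1.115
v 2.75 0.599 0.961
v 2.536 0.448 0.648
v 2.565 0.241 0.298
v 2.826 0.059 0.043
v 3.219 -0.03 -0.019
v 3.595 0.009 0.135
v 3.809 0.161 0.448
v 3.78 0.367 0.798
v 4.079 0.928 -3.366
v 4.524 0.692 -3.446
v 3.901 0.292 -2.474
v 4.582 0.879 -3.301
v 4.525 1.078 -3.171
v 4.366 1.242 -3.085
v 4.141 1.334 -3.064
v 3.902 1.333 -3.112
v 3.703 1.24 -3.219
v 3.59 1.075 -3.359
v 3.59 0.876 -3.501
v 3.701 0.689 -3.612
v 3.899 0.557 -3.666
v 4.138 0.51 -3.652
v 4.363 0.559 -3.573
f 2 1 4
f 2 4 3
f 4 1 5
f 4 5 3
f 5 1 6
f 5 6 3
f 6 1 7
f 6 7 3
f 7 1 8
f 7 8 3
f 8 1 9
f 8 9 3
f 9 1 10
f 9 10 3
f 10 1 11
f 10 11 3
f 11 1 12
f 11 12 3
f 12 1 13
f 12 13 3
f 13 1 14
f 13 14 3
f 14 1 2
f 14 2 3
f 16 15 18
f 16 18 17
f 18 15 19
f 18 19 17
f 19 15 20
f 19 20 17
f 20 15 21
f 20 21 17
f 21 15 22
f 21 22 17
f 22 15 23
f 22 23 17
f 23 15 24
f 23 24 17
f 24 15 25
f 24 25 17
f 25 15 26
f 25 26 17
f 26 15 16
f 26 16 17
f 28 27 30
f 28 30 29
f 30 27 31
f 30 31 29
f 31 27 32
f 31 32 29
f 32 27 33
f 32 33 29
f 33 27 34
f 33 34 29
f 34 27 35
f 34 35 29
f 35 27 36
f 35 36 29
f 36 27 37
f 36 37 29
f 37 27 38
f 37 38 29
f 38 27 39
f 38 39 29
f 39 27 40
f 39 40 29
f 40 27 41
f 40 41 29
f 41 27 28
f 41 28 29



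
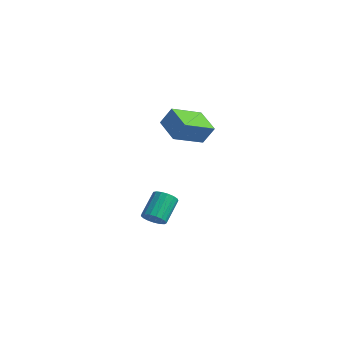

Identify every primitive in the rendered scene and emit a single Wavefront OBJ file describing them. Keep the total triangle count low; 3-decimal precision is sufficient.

v -1.839 1.025 -4.133
v -1.508 1.575 -4.611
v -1.951 2.925 -3.365
v -2.281 2.375 -2.887
v -1.873 1.561 -4.726
v -2.316 2.911 -3.48
v -2.231 1.424 -4.705
v -2.674 2.774 -3.459
v -2.498 1.196 -4.553
v -2.941 2.546 -3.307
v -2.614 0.929 -4.304
v -3.057 2.279 -3.058
v -2.553 0.683 -4.017
v -2.996 2.034 -2.771
v -2.328 0.516 -3.756
v -2.771 1.867 -2.51
v -1.99 0.466 -3.581
v -2.433 1.816 -2.335
v -1.619 0.543 -3.533
v -2.062 1.894 -2.287
v -1.297 0.731 -3.622
v -1.74 2.082 -2.376
v -1.1 0.986 -3.829
v -1.543 2.337 -2.583
v -1.071 1.25 -4.105
v -1.514 2.601 -2.859
v -1.219 1.463 -4.387
v -1.662 2.813 -3.141
v 0.435 2.762 2.287
v 0.133 0.741 3.074
v -1.184 3.254 2.929
v -1.485 1.233 3.717
v 1.005 3.127 3.443
v 0.704 1.106 4.231
v -0.613 3.619 4.086
v -0.915 1.598 4.873
f 2 1 5
f 2 5 3
f 3 5 6
f 3 6 4
f 5 1 7
f 5 7 6
f 6 7 8
f 6 8 4
f 7 1 9
f 7 9 8
f 8 9 10
f 8 10 4
f 9 1 11
f 9 11 10
f 10 11 12
f 10 12 4
f 11 1 13
f 11 13 12
f 12 13 14
f 12 14 4
f 13 1 15
f 13 15 14
f 14 15 16
f 14 16 4
f 15 1 17
f 15 17 16
f 16 17 18
f 16 18 4
f 17 1 19
f 17 19 18
f 18 19 20
f 18 20 4
f 19 1 21
f 19 21 20
f 20 21 22
f 20 22 4
f 21 1 23
f 21 23 22
f 22 23 24
f 22 24 4
f 23 1 25
f 23 25 24
f 24 25 26
f 24 26 4
f 25 1 27
f 25 27 26
f 26 27 28
f 26 28 4
f 27 1 2
f 27 2 28
f 28 2 3
f 28 3 4
f 30 32 29
f 33 30 29
f 29 32 31
f 31 33 29
f 30 36 32
f 34 30 33
f 34 36 30
f 32 36 31
f 35 33 31
f 31 36 35
f 35 34 33
f 36 34 35



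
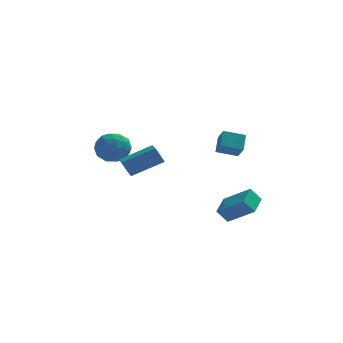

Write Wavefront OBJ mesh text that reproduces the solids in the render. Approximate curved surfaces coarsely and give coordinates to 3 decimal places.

v 2.798 -2.192 -2.157
v 2.166 -2.226 -1.345
v 3.234 -0.813 -1.759
v 2.602 -0.848 -0.947
v 4.258 -2.972 -1.053
v 3.626 -3.007 -0.241
v 4.694 -1.594 -0.655
v 4.062 -1.628 0.157
v -4.57 4.047 1.492
v -3.542 4.236 0.971
v -3.958 2.364 2.089
v -2.93 2.553 1.568
v -3.234 3.179 2.505
v -3.612 4.22 2.136
v -3.888 2.38 0.924
v -4.266 3.421 0.555
v -3.121 3.206 0.62
v -2.717 3.7 1.598
v -4.783 2.9 1.462
v -4.379 3.394 2.44
v -4.11 4.29 1.179
v -3.39 2.31 1.881
v -3.569 2.678 2.432
v -2.965 2.79 2.126
v -4.151 4.28 1.864
v -3.547 4.391 1.558
v -3.366 3.769 2.46
v -3.953 2.209 1.502
v -3.349 2.32 1.196
v -4.535 3.81 0.934
v -3.931 3.922 0.628
v -4.134 2.831 0.6
v -3.258 3.795 0.667
v -2.898 2.806 1.018
v -3.461 2.704 0.639
v -3.683 3.316 0.422
v -3.021 4.085 1.241
v -2.661 3.096 1.592
v -2.839 3.464 2.143
v -3.062 4.075 1.926
v -2.773 3.48 1.035
v -4.839 3.504 1.468
v -4.479 2.515 1.819
v -4.438 2.525 1.134
v -4.661 3.136 0.917
v -4.602 3.794 2.042
v -4.242 2.805 2.393
v -3.817 3.284 2.638
v -4.039 3.896 2.421
v -4.727 3.12 2.025
v 2.414 -1.053 3.273
v 2.572 -0.166 4.081
v 2.142 -0.316 2.517
v 2.299 0.571 3.325
v 3.681 -0.951 2.915
v 3.838 -0.064 3.723
v 3.408 -0.214 2.159
v 3.566 0.673 2.967
v -2.628 0.777 0.217
v -3.148 0.787 1.265
v -2.816 1.703 0.115
v -3.336 1.712 1.163
v -0.724 1.268 1.157
v -1.244 1.277 2.205
v -0.912 2.193 1.055
v -1.432 2.203 2.103
f 2 4 1
f 5 2 1
f 1 4 3
f 3 5 1
f 2 8 4
f 6 2 5
f 6 8 2
f 4 8 3
f 7 5 3
f 3 8 7
f 7 6 5
f 8 6 7
f 9 46 25
f 46 20 49
f 25 49 14
f 46 49 25
f 9 25 21
f 25 14 26
f 21 26 10
f 25 26 21
f 9 21 30
f 21 10 31
f 30 31 16
f 21 31 30
f 9 30 42
f 30 16 45
f 42 45 19
f 30 45 42
f 9 42 46
f 42 19 50
f 46 50 20
f 42 50 46
f 10 26 37
f 26 14 40
f 37 40 18
f 26 40 37
f 14 49 27
f 49 20 48
f 27 48 13
f 49 48 27
f 20 50 47
f 50 19 43
f 47 43 11
f 50 43 47
f 19 45 44
f 45 16 32
f 44 32 15
f 45 32 44
f 16 31 36
f 31 10 33
f 36 33 17
f 31 33 36
f 12 38 24
f 38 18 39
f 24 39 13
f 38 39 24
f 12 24 22
f 24 13 23
f 22 23 11
f 24 23 22
f 12 22 29
f 22 11 28
f 29 28 15
f 22 28 29
f 12 29 34
f 29 15 35
f 34 35 17
f 29 35 34
f 12 34 38
f 34 17 41
f 38 41 18
f 34 41 38
f 13 39 27
f 39 18 40
f 27 40 14
f 39 40 27
f 11 23 47
f 23 13 48
f 47 48 20
f 23 48 47
f 15 28 44
f 28 11 43
f 44 43 19
f 28 43 44
f 17 35 36
f 35 15 32
f 36 32 16
f 35 32 36
f 18 41 37
f 41 17 33
f 37 33 10
f 41 33 37
f 52 54 51
f 55 52 51
f 51 54 53
f 53 55 51
f 52 58 54
f 56 52 55
f 56 58 52
f 54 58 53
f 57 55 53
f 53 58 57
f 57 56 55
f 58 56 57
f 60 62 59
f 63 60 59
f 59 62 61
f 61 63 59
f 60 66 62
f 64 60 63
f 64 66 60
f 62 66 61
f 65 63 61
f 61 66 65
f 65 64 63
f 66 64 65



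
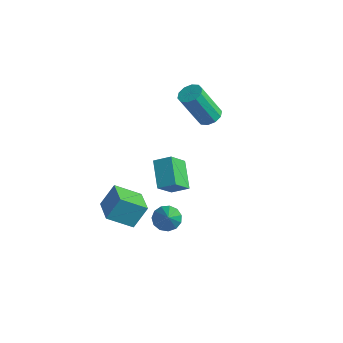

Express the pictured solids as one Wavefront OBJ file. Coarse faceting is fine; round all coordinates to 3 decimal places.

v -2.726 0.224 -2.852
v -1.962 0.747 -2.379
v -2.77 1.286 -3.954
v -2.006 1.808 -3.48
v -1.554 -0.668 -3.76
v -0.79 -0.146 -3.286
v -1.598 0.393 -4.861
v -0.834 0.916 -4.388
v 1.74 -3.368 -2.079
v 2.344 -3.34 -2.489
v 2.76 -4.312 -0.641
v 2.342 -2.997 -2.262
v 2.149 -2.771 -1.977
v 1.826 -2.735 -1.725
v 1.476 -2.9 -1.585
v 1.21 -3.213 -1.602
v 1.112 -3.576 -1.77
v 1.214 -3.872 -2.037
v 1.482 -4.008 -2.317
v 1.833 -3.941 -2.521
v 2.154 -3.692 -2.585
v -0.634 2.141 0.829
v -0.004 2.273 1.077
v -0.596 1.451 3.019
v -1.226 1.319 2.771
v -0.248 2.616 1.148
v -0.84 1.794 3.09
v -0.639 2.777 1.097
v -1.232 1.955 3.038
v -1.029 2.695 0.943
v -1.621 1.873 2.885
v -1.267 2.402 0.746
v -1.86 1.58 2.688
v -1.264 2.009 0.581
v -1.856 1.187 2.523
v -1.02 1.666 0.51
v -1.612 0.844 2.452
v -0.628 1.505 0.562
v -1.221 0.683 2.503
v -0.239 1.587 0.715
v -0.831 0.765 2.657
v -0 1.88 0.912
v -0.593 1.058 2.854
v -2.194 -2.184 -5.164
v -3.067 -3.221 -4.296
v -1.953 -1.411 -3.998
v -2.826 -2.448 -3.13
v -0.894 -3.032 -4.87
v -1.767 -4.069 -4.002
v -0.653 -2.259 -3.704
v -1.526 -3.296 -2.836
f 2 4 1
f 5 2 1
f 1 4 3
f 3 5 1
f 2 8 4
f 6 2 5
f 6 8 2
f 4 8 3
f 7 5 3
f 3 8 7
f 7 6 5
f 8 6 7
f 10 9 12
f 10 12 11
f 12 9 13
f 12 13 11
f 13 9 14
f 13 14 11
f 14 9 15
f 14 15 11
f 15 9 16
f 15 16 11
f 16 9 17
f 16 17 11
f 17 9 18
f 17 18 11
f 18 9 19
f 18 19 11
f 19 9 20
f 19 20 11
f 20 9 21
f 20 21 11
f 21 9 10
f 21 10 11
f 23 22 26
f 23 26 24
f 24 26 27
f 24 27 25
f 26 22 28
f 26 28 27
f 27 28 29
f 27 29 25
f 28 22 30
f 28 30 29
f 29 30 31
f 29 31 25
f 30 22 32
f 30 32 31
f 31 32 33
f 31 33 25
f 32 22 34
f 32 34 33
f 33 34 35
f 33 35 25
f 34 22 36
f 34 36 35
f 35 36 37
f 35 37 25
f 36 22 38
f 36 38 37
f 37 38 39
f 37 39 25
f 38 22 40
f 38 40 39
f 39 40 41
f 39 41 25
f 40 22 42
f 40 42 41
f 41 42 43
f 41 43 25
f 42 22 23
f 42 23 43
f 43 23 24
f 43 24 25
f 45 47 44
f 48 45 44
f 44 47 46
f 46 48 44
f 45 51 47
f 49 45 48
f 49 51 45
f 47 51 46
f 50 48 46
f 46 51 50
f 50 49 48
f 51 49 50



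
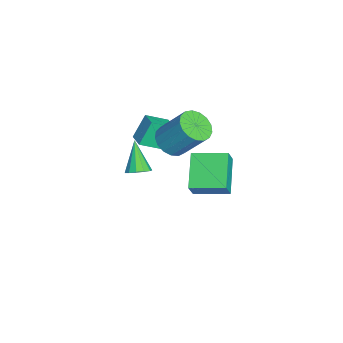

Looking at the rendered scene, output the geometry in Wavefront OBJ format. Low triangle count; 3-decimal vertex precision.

v -2.154 -3.375 -4.628
v -1.707 -3.783 -4.317
v -3.326 -3.625 -3.272
v -1.636 -3.428 -4.19
v -1.729 -3.057 -4.202
v -1.957 -2.786 -4.35
v -2.248 -2.703 -4.585
v -2.508 -2.833 -4.835
v -2.656 -3.135 -5.018
v -2.645 -3.513 -5.078
v -2.477 -3.848 -4.995
v -2.207 -4.032 -4.795
v -1.92 -4.008 -4.543
v 0.089 -1.639 0.107
v 0.945 -1.949 0.117
v 1.346 -0.791 1.723
v 0.491 -0.481 1.713
v 0.964 -1.599 -0.14
v 1.365 -0.441 1.465
v 0.783 -1.257 -0.341
v 1.184 -0.099 1.264
v 0.443 -1.004 -0.44
v 0.844 0.155 1.166
v 0.022 -0.895 -0.413
v 0.423 0.263 1.193
v -0.384 -0.957 -0.266
v 0.018 0.201 1.339
v -0.681 -1.176 -0.035
v -0.279 -0.017 1.571
v -0.802 -1.5 0.23
v -0.4 -0.342 1.835
v -0.718 -1.856 0.466
v -0.317 -0.698 2.071
v -0.45 -2.163 0.62
v -0.049 -1.005 2.225
v -0.058 -2.349 0.657
v 0.343 -1.191 2.262
v 0.368 -2.373 0.567
v 0.769 -1.215 2.173
v 0.729 -2.229 0.373
v 1.131 -1.071 1.978
v 2.143 -0.429 0.802
v 2.6 -0.617 1.694
v 2.314 1.251 1.068
v 2.772 1.063 1.96
v 3.848 -0.463 -0.08
v 4.306 -0.651 0.812
v 4.02 1.217 0.186
v 4.477 1.029 1.078
v -1.537 -3.555 -1.252
v -2.051 -2.991 -0.03
v -1.887 -2.481 -1.895
v -2.401 -1.917 -0.673
v -0.759 -3.203 -1.087
v -1.273 -2.639 0.135
v -1.109 -2.129 -1.73
v -1.623 -1.565 -0.508
f 2 1 4
f 2 4 3
f 4 1 5
f 4 5 3
f 5 1 6
f 5 6 3
f 6 1 7
f 6 7 3
f 7 1 8
f 7 8 3
f 8 1 9
f 8 9 3
f 9 1 10
f 9 10 3
f 10 1 11
f 10 11 3
f 11 1 12
f 11 12 3
f 12 1 13
f 12 13 3
f 13 1 2
f 13 2 3
f 15 14 18
f 15 18 16
f 16 18 19
f 16 19 17
f 18 14 20
f 18 20 19
f 19 20 21
f 19 21 17
f 20 14 22
f 20 22 21
f 21 22 23
f 21 23 17
f 22 14 24
f 22 24 23
f 23 24 25
f 23 25 17
f 24 14 26
f 24 26 25
f 25 26 27
f 25 27 17
f 26 14 28
f 26 28 27
f 27 28 29
f 27 29 17
f 28 14 30
f 28 30 29
f 29 30 31
f 29 31 17
f 30 14 32
f 30 32 31
f 31 32 33
f 31 33 17
f 32 14 34
f 32 34 33
f 33 34 35
f 33 35 17
f 34 14 36
f 34 36 35
f 35 36 37
f 35 37 17
f 36 14 38
f 36 38 37
f 37 38 39
f 37 39 17
f 38 14 40
f 38 40 39
f 39 40 41
f 39 41 17
f 40 14 15
f 40 15 41
f 41 15 16
f 41 16 17
f 43 45 42
f 46 43 42
f 42 45 44
f 44 46 42
f 43 49 45
f 47 43 46
f 47 49 43
f 45 49 44
f 48 46 44
f 44 49 48
f 48 47 46
f 49 47 48
f 51 53 50
f 54 51 50
f 50 53 52
f 52 54 50
f 51 57 53
f 55 51 54
f 55 57 51
f 53 57 52
f 56 54 52
f 52 57 56
f 56 55 54
f 57 55 56



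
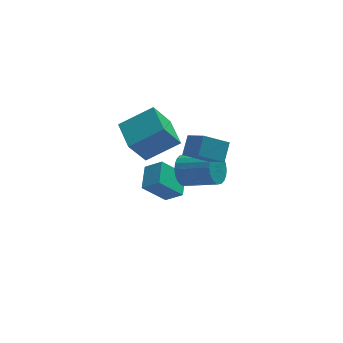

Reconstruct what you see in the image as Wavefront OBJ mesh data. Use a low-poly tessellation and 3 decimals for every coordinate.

v -4.695 1.41 2.365
v -3.016 1.407 3.317
v -4.845 2.98 2.636
v -3.167 2.977 3.588
v -3.813 1.763 0.812
v -2.135 1.76 1.764
v -3.964 3.333 1.083
v -2.285 3.33 2.035
v -0.806 -1.138 2.74
v -2.01 -1.126 3.474
v -1.296 -0.087 1.92
v -2.499 -0.075 2.654
v -0.381 -0.405 3.426
v -1.584 -0.393 4.16
v -0.87 0.646 2.606
v -2.074 0.658 3.34
v -1.983 1.896 -0.48
v -1.554 2.018 -1.227
v -0.108 1.106 -0.547
v -0.537 0.984 0.2
v -1.462 2.294 -1.053
v -0.017 1.382 -0.372
v -1.45 2.51 -0.791
v -0.004 1.597 -0.11
v -1.518 2.632 -0.481
v -0.072 1.719 0.199
v -1.657 2.642 -0.172
v -0.212 1.729 0.509
v -1.846 2.538 0.09
v -0.401 1.626 0.771
v -2.056 2.337 0.266
v -0.61 1.425 0.947
v -2.254 2.069 0.328
v -0.809 1.157 1.009
v -2.412 1.774 0.267
v -0.966 0.862 0.947
v -2.503 1.498 0.092
v -1.058 0.586 0.773
v -2.516 1.283 -0.17
v -1.07 0.37 0.511
v -2.448 1.161 -0.479
v -1.002 0.248 0.201
v -2.308 1.151 -0.789
v -0.863 0.238 -0.108
v -2.119 1.254 -1.051
v -0.674 0.342 -0.37
v -1.91 1.455 -1.227
v -0.464 0.543 -0.546
v -1.711 1.723 -1.289
v -0.266 0.811 -0.608
v -2.622 2.919 -3.675
v -3.783 2.919 -2.447
v -2.2 4.16 -3.276
v -3.362 4.16 -2.049
v -1.878 2.44 -2.971
v -3.04 2.44 -1.744
v -1.457 3.681 -2.573
v -2.618 3.681 -1.345
f 2 4 1
f 5 2 1
f 1 4 3
f 3 5 1
f 2 8 4
f 6 2 5
f 6 8 2
f 4 8 3
f 7 5 3
f 3 8 7
f 7 6 5
f 8 6 7
f 10 12 9
f 13 10 9
f 9 12 11
f 11 13 9
f 10 16 12
f 14 10 13
f 14 16 10
f 12 16 11
f 15 13 11
f 11 16 15
f 15 14 13
f 16 14 15
f 18 17 21
f 18 21 19
f 19 21 22
f 19 22 20
f 21 17 23
f 21 23 22
f 22 23 24
f 22 24 20
f 23 17 25
f 23 25 24
f 24 25 26
f 24 26 20
f 25 17 27
f 25 27 26
f 26 27 28
f 26 28 20
f 27 17 29
f 27 29 28
f 28 29 30
f 28 30 20
f 29 17 31
f 29 31 30
f 30 31 32
f 30 32 20
f 31 17 33
f 31 33 32
f 32 33 34
f 32 34 20
f 33 17 35
f 33 35 34
f 34 35 36
f 34 36 20
f 35 17 37
f 35 37 36
f 36 37 38
f 36 38 20
f 37 17 39
f 37 39 38
f 38 39 40
f 38 40 20
f 39 17 41
f 39 41 40
f 40 41 42
f 40 42 20
f 41 17 43
f 41 43 42
f 42 43 44
f 42 44 20
f 43 17 45
f 43 45 44
f 44 45 46
f 44 46 20
f 45 17 47
f 45 47 46
f 46 47 48
f 46 48 20
f 47 17 49
f 47 49 48
f 48 49 50
f 48 50 20
f 49 17 18
f 49 18 50
f 50 18 19
f 50 19 20
f 52 54 51
f 55 52 51
f 51 54 53
f 53 55 51
f 52 58 54
f 56 52 55
f 56 58 52
f 54 58 53
f 57 55 53
f 53 58 57
f 57 56 55
f 58 56 57



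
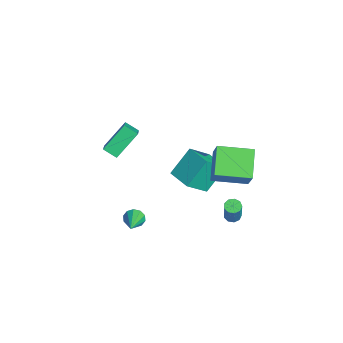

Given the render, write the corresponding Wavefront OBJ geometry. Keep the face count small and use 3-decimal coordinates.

v -1.51 0.779 -2.772
v -2.081 2.018 -1.269
v -2.054 2.061 -4.035
v -2.625 3.3 -2.532
v -0.055 1.42 -2.748
v -0.626 2.659 -1.245
v -0.599 2.702 -4.011
v -1.17 3.941 -2.508
v -3.469 -1.897 -2.257
v -3.947 -2.585 -1.788
v -4.116 -0.533 -0.916
v -4.594 -1.221 -0.446
v -2.066 -2.199 -1.274
v -2.544 -2.887 -0.804
v -2.713 -0.835 0.068
v -3.191 -1.523 0.537
v 1.047 -1.818 -4.012
v 1.352 -1.467 -4.452
v 2.673 -2.322 -3.288
v 1.284 -1.237 -4.138
v 1.125 -1.228 -3.776
v 0.936 -1.445 -3.504
v 0.79 -1.804 -3.426
v 0.742 -2.168 -3.572
v 0.811 -2.399 -3.886
v 0.969 -2.407 -4.249
v 1.158 -2.191 -4.521
v 1.304 -1.832 -4.598
v 1.393 3.735 -4.523
v 1.723 3.394 -4.711
v 2.437 3.224 -3.144
v 2.107 3.565 -2.957
v 1.856 3.716 -4.736
v 2.57 3.545 -3.17
v 1.773 4.046 -4.662
v 2.486 3.876 -3.096
v 1.512 4.231 -4.523
v 2.225 4.061 -2.957
v 1.195 4.184 -4.384
v 1.909 4.014 -2.818
v 0.971 3.927 -4.31
v 1.685 3.757 -2.744
v 0.945 3.58 -4.336
v 1.658 3.41 -2.769
v 1.128 3.306 -4.449
v 1.842 3.135 -2.883
v 1.436 3.232 -4.597
v 2.149 3.062 -3.031
v 3.357 1.963 0.823
v 1.844 2.443 1.867
v 3.789 3.946 0.537
v 2.276 4.426 1.582
v 4.304 1.954 2.198
v 2.791 2.434 3.243
v 4.736 3.937 1.913
v 3.223 4.417 2.957
f 2 4 1
f 5 2 1
f 1 4 3
f 3 5 1
f 2 8 4
f 6 2 5
f 6 8 2
f 4 8 3
f 7 5 3
f 3 8 7
f 7 6 5
f 8 6 7
f 10 12 9
f 13 10 9
f 9 12 11
f 11 13 9
f 10 16 12
f 14 10 13
f 14 16 10
f 12 16 11
f 15 13 11
f 11 16 15
f 15 14 13
f 16 14 15
f 18 17 20
f 18 20 19
f 20 17 21
f 20 21 19
f 21 17 22
f 21 22 19
f 22 17 23
f 22 23 19
f 23 17 24
f 23 24 19
f 24 17 25
f 24 25 19
f 25 17 26
f 25 26 19
f 26 17 27
f 26 27 19
f 27 17 28
f 27 28 19
f 28 17 18
f 28 18 19
f 30 29 33
f 30 33 31
f 31 33 34
f 31 34 32
f 33 29 35
f 33 35 34
f 34 35 36
f 34 36 32
f 35 29 37
f 35 37 36
f 36 37 38
f 36 38 32
f 37 29 39
f 37 39 38
f 38 39 40
f 38 40 32
f 39 29 41
f 39 41 40
f 40 41 42
f 40 42 32
f 41 29 43
f 41 43 42
f 42 43 44
f 42 44 32
f 43 29 45
f 43 45 44
f 44 45 46
f 44 46 32
f 45 29 47
f 45 47 46
f 46 47 48
f 46 48 32
f 47 29 30
f 47 30 48
f 48 30 31
f 48 31 32
f 50 52 49
f 53 50 49
f 49 52 51
f 51 53 49
f 50 56 52
f 54 50 53
f 54 56 50
f 52 56 51
f 55 53 51
f 51 56 55
f 55 54 53
f 56 54 55



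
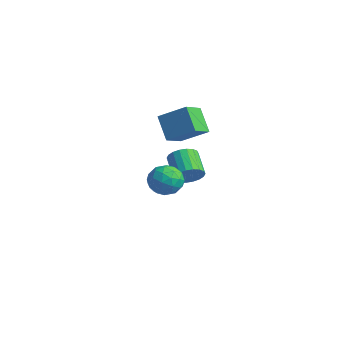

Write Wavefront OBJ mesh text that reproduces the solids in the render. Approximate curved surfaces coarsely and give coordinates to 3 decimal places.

v 2.357 -2.705 3.744
v 2.907 -1.912 3.251
v 3.553 -3.868 3.209
v 4.103 -3.075 2.716
v 4.06 -3.113 3.798
v 3.32 -2.394 4.128
v 3.14 -3.386 2.332
v 2.4 -2.667 2.662
v 3.391 -2.333 2.379
v 3.959 -2.165 3.285
v 2.501 -3.615 3.175
v 3.069 -3.447 4.081
v 2.527 -2.206 3.545
v 3.933 -3.574 2.915
v 3.908 -3.596 3.551
v 4.231 -3.13 3.262
v 2.77 -2.49 4.06
v 3.093 -2.024 3.771
v 3.771 -2.73 4.092
v 3.367 -3.756 2.689
v 3.69 -3.29 2.4
v 2.229 -2.65 3.198
v 2.552 -2.184 2.909
v 2.689 -3.05 2.368
v 3.134 -1.988 2.742
v 3.838 -2.672 2.428
v 3.271 -2.854 2.201
v 2.837 -2.431 2.396
v 3.469 -1.889 3.275
v 4.172 -2.573 2.96
v 4.147 -2.595 3.596
v 3.712 -2.173 3.79
v 3.753 -2.136 2.762
v 2.288 -3.207 3.5
v 2.991 -3.891 3.185
v 2.748 -3.607 2.67
v 2.313 -3.185 2.864
v 2.622 -3.108 4.032
v 3.326 -3.792 3.718
v 3.623 -3.349 4.064
v 3.189 -2.926 4.259
v 2.707 -3.644 3.698
v -3.769 1.39 4.224
v -2.364 2.42 5.266
v -4.285 2.764 3.562
v -2.881 3.794 4.605
v -2.559 1.166 2.815
v -1.155 2.196 3.858
v -3.076 2.54 2.154
v -1.671 3.57 3.196
v -3.231 3.279 -1.053
v -2.883 2.793 -0.289
v -4.321 3.315 0.697
v -4.669 3.801 -0.067
v -2.709 3.185 -0.241
v -4.146 3.707 0.745
v -2.637 3.595 -0.354
v -4.075 4.117 0.632
v -2.683 3.943 -0.606
v -4.121 4.465 0.38
v -2.838 4.159 -0.946
v -4.276 4.681 0.04
v -3.071 4.201 -1.307
v -4.509 4.723 -0.321
v -3.335 4.061 -1.618
v -4.773 4.582 -0.632
v -3.579 3.765 -1.817
v -5.017 4.287 -0.831
v -3.754 3.373 -1.865
v -5.191 3.895 -0.879
v -3.825 2.963 -1.752
v -5.263 3.485 -0.766
v -3.779 2.615 -1.5
v -5.217 3.137 -0.514
v -3.624 2.399 -1.16
v -5.062 2.921 -0.174
v -3.391 2.357 -0.799
v -4.829 2.879 0.187
v -3.127 2.498 -0.488
v -4.565 3.019 0.498
f 1 38 17
f 38 12 41
f 17 41 6
f 38 41 17
f 1 17 13
f 17 6 18
f 13 18 2
f 17 18 13
f 1 13 22
f 13 2 23
f 22 23 8
f 13 23 22
f 1 22 34
f 22 8 37
f 34 37 11
f 22 37 34
f 1 34 38
f 34 11 42
f 38 42 12
f 34 42 38
f 2 18 29
f 18 6 32
f 29 32 10
f 18 32 29
f 6 41 19
f 41 12 40
f 19 40 5
f 41 40 19
f 12 42 39
f 42 11 35
f 39 35 3
f 42 35 39
f 11 37 36
f 37 8 24
f 36 24 7
f 37 24 36
f 8 23 28
f 23 2 25
f 28 25 9
f 23 25 28
f 4 30 16
f 30 10 31
f 16 31 5
f 30 31 16
f 4 16 14
f 16 5 15
f 14 15 3
f 16 15 14
f 4 14 21
f 14 3 20
f 21 20 7
f 14 20 21
f 4 21 26
f 21 7 27
f 26 27 9
f 21 27 26
f 4 26 30
f 26 9 33
f 30 33 10
f 26 33 30
f 5 31 19
f 31 10 32
f 19 32 6
f 31 32 19
f 3 15 39
f 15 5 40
f 39 40 12
f 15 40 39
f 7 20 36
f 20 3 35
f 36 35 11
f 20 35 36
f 9 27 28
f 27 7 24
f 28 24 8
f 27 24 28
f 10 33 29
f 33 9 25
f 29 25 2
f 33 25 29
f 44 46 43
f 47 44 43
f 43 46 45
f 45 47 43
f 44 50 46
f 48 44 47
f 48 50 44
f 46 50 45
f 49 47 45
f 45 50 49
f 49 48 47
f 50 48 49
f 52 51 55
f 52 55 53
f 53 55 56
f 53 56 54
f 55 51 57
f 55 57 56
f 56 57 58
f 56 58 54
f 57 51 59
f 57 59 58
f 58 59 60
f 58 60 54
f 59 51 61
f 59 61 60
f 60 61 62
f 60 62 54
f 61 51 63
f 61 63 62
f 62 63 64
f 62 64 54
f 63 51 65
f 63 65 64
f 64 65 66
f 64 66 54
f 65 51 67
f 65 67 66
f 66 67 68
f 66 68 54
f 67 51 69
f 67 69 68
f 68 69 70
f 68 70 54
f 69 51 71
f 69 71 70
f 70 71 72
f 70 72 54
f 71 51 73
f 71 73 72
f 72 73 74
f 72 74 54
f 73 51 75
f 73 75 74
f 74 75 76
f 74 76 54
f 75 51 77
f 75 77 76
f 76 77 78
f 76 78 54
f 77 51 79
f 77 79 78
f 78 79 80
f 78 80 54
f 79 51 52
f 79 52 80
f 80 52 53
f 80 53 54



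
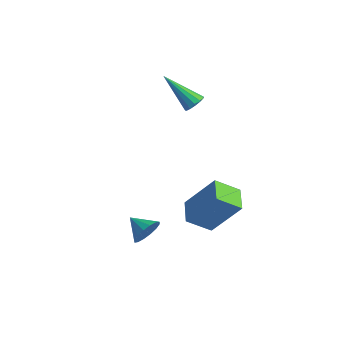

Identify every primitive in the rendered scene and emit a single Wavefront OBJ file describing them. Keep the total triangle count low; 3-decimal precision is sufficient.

v 1.39 -1.508 -4.047
v 2.451 -0.73 -2.32
v 0.446 -0.72 -3.821
v 1.507 0.057 -2.095
v 1.993 -0.557 -4.845
v 3.054 0.22 -3.119
v 1.049 0.23 -4.62
v 2.11 1.008 -2.893
v 0.796 -3.2 -4.198
v 1.034 -2.894 -3.556
v -0.196 -3.3 -3.782
v 0.913 -2.594 -3.772
v 0.761 -2.457 -4.101
v 0.618 -2.519 -4.457
v 0.522 -2.763 -4.743
v 0.5 -3.124 -4.883
v 0.557 -3.506 -4.84
v 0.678 -3.805 -4.625
v 0.831 -3.943 -4.295
v 0.974 -3.881 -3.939
v 1.069 -3.636 -3.653
v 1.091 -3.275 -3.513
v -1.063 1.223 0.923
v -0.674 1.223 1.312
v -2.437 0.637 2.297
v -0.796 1.508 1.311
v -1.003 1.702 1.187
v -1.229 1.745 0.979
v -1.403 1.622 0.753
v -1.468 1.372 0.582
v -1.405 1.075 0.518
v -1.233 0.826 0.583
v -1.007 0.702 0.756
v -0.799 0.744 0.982
v -0.675 0.938 1.189
f 2 4 1
f 5 2 1
f 1 4 3
f 3 5 1
f 2 8 4
f 6 2 5
f 6 8 2
f 4 8 3
f 7 5 3
f 3 8 7
f 7 6 5
f 8 6 7
f 10 9 12
f 10 12 11
f 12 9 13
f 12 13 11
f 13 9 14
f 13 14 11
f 14 9 15
f 14 15 11
f 15 9 16
f 15 16 11
f 16 9 17
f 16 17 11
f 17 9 18
f 17 18 11
f 18 9 19
f 18 19 11
f 19 9 20
f 19 20 11
f 20 9 21
f 20 21 11
f 21 9 22
f 21 22 11
f 22 9 10
f 22 10 11
f 24 23 26
f 24 26 25
f 26 23 27
f 26 27 25
f 27 23 28
f 27 28 25
f 28 23 29
f 28 29 25
f 29 23 30
f 29 30 25
f 30 23 31
f 30 31 25
f 31 23 32
f 31 32 25
f 32 23 33
f 32 33 25
f 33 23 34
f 33 34 25
f 34 23 35
f 34 35 25
f 35 23 24
f 35 24 25



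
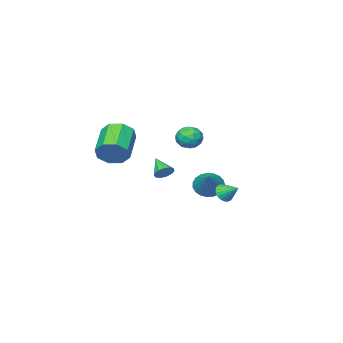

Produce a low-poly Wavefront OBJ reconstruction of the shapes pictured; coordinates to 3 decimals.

v -3.872 -0.316 -1.842
v -3.106 -0.595 -2.269
v -2.768 0.836 -0.618
v -3.203 -0.286 -2.473
v -3.415 0.018 -2.567
v -3.706 0.264 -2.537
v -4.026 0.41 -2.386
v -4.319 0.431 -2.141
v -4.535 0.322 -1.844
v -4.636 0.103 -1.547
v -4.605 -0.188 -1.301
v -4.447 -0.501 -1.148
v -4.19 -0.783 -1.116
v -3.877 -0.983 -1.209
v -3.564 -1.068 -1.411
v -3.304 -1.023 -1.688
v -3.142 -0.856 -1.991
v 3.765 0.395 2.524
v 4.341 0.293 3.298
v 2.912 -0.877 4.209
v 2.335 -0.775 3.436
v 3.894 0.883 3.353
v 2.464 -0.287 4.264
v 3.371 1.187 2.923
v 1.941 0.017 3.834
v 3.079 1.027 2.259
v 1.649 -0.143 3.17
v 3.188 0.497 1.751
v 1.759 -0.673 2.662
v 3.636 -0.093 1.696
v 2.206 -1.263 2.607
v 4.159 -0.397 2.126
v 2.729 -1.567 3.037
v 4.451 -0.237 2.79
v 3.021 -1.407 3.701
v -1.635 3.312 -0.874
v -1.313 3.055 -0.384
v -1.765 4.268 -0.286
v -1.118 3.168 -0.525
v -1.012 3.306 -0.726
v -1.014 3.445 -0.953
v -1.123 3.561 -1.166
v -1.321 3.634 -1.329
v -1.573 3.651 -1.413
v -1.835 3.61 -1.403
v -2.063 3.517 -1.303
v -2.217 3.388 -1.128
v -2.27 3.246 -0.909
v -2.214 3.116 -0.684
v -2.057 3.019 -0.492
v -1.827 2.973 -0.366
v -1.564 2.986 -0.327
v -3.178 -0.693 1.138
v -2.787 -0.505 1.871
v -3.593 -1.895 1.669
v -3.202 -1.707 2.402
v -3.894 -1.271 2.164
v -3.638 -0.528 1.836
v -2.742 -1.872 1.704
v -2.486 -1.129 1.376
v -2.518 -1.233 2.221
v -3.23 -0.862 2.505
v -3.15 -1.538 1.035
v -3.862 -1.167 1.319
v -2.946 -0.493 1.458
v -3.434 -1.907 2.082
v -3.841 -1.651 1.942
v -3.611 -1.54 2.373
v -3.446 -0.507 1.438
v -3.216 -0.396 1.868
v -3.867 -0.847 2.041
v -3.164 -2.004 1.672
v -2.934 -1.893 2.102
v -2.769 -0.86 1.167
v -2.539 -0.749 1.598
v -2.513 -1.553 1.499
v -2.558 -0.811 2.094
v -2.802 -1.517 2.406
v -2.532 -1.614 1.996
v -2.381 -1.177 1.803
v -2.976 -0.593 2.262
v -3.22 -1.299 2.573
v -3.627 -1.043 2.434
v -3.476 -0.607 2.241
v -2.818 -1.021 2.467
v -3.16 -1.101 0.967
v -3.404 -1.807 1.278
v -2.904 -1.793 1.299
v -2.753 -1.357 1.106
v -3.578 -0.883 1.134
v -3.822 -1.589 1.446
v -3.999 -1.223 1.737
v -3.848 -0.786 1.544
v -3.562 -1.379 1.073
v 0.175 0.472 0.303
v 0.762 0.374 0.38
v -0.095 -0.552 1.057
v 0.666 0.583 0.629
v 0.415 0.756 0.774
v 0.087 0.839 0.77
v -0.213 0.805 0.617
v -0.389 0.666 0.365
v -0.387 0.465 0.093
v -0.206 0.267 -0.112
v 0.095 0.133 -0.186
v 0.422 0.107 -0.104
v 0.671 0.197 0.107
f 2 1 4
f 2 4 3
f 4 1 5
f 4 5 3
f 5 1 6
f 5 6 3
f 6 1 7
f 6 7 3
f 7 1 8
f 7 8 3
f 8 1 9
f 8 9 3
f 9 1 10
f 9 10 3
f 10 1 11
f 10 11 3
f 11 1 12
f 11 12 3
f 12 1 13
f 12 13 3
f 13 1 14
f 13 14 3
f 14 1 15
f 14 15 3
f 15 1 16
f 15 16 3
f 16 1 17
f 16 17 3
f 17 1 2
f 17 2 3
f 19 18 22
f 19 22 20
f 20 22 23
f 20 23 21
f 22 18 24
f 22 24 23
f 23 24 25
f 23 25 21
f 24 18 26
f 24 26 25
f 25 26 27
f 25 27 21
f 26 18 28
f 26 28 27
f 27 28 29
f 27 29 21
f 28 18 30
f 28 30 29
f 29 30 31
f 29 31 21
f 30 18 32
f 30 32 31
f 31 32 33
f 31 33 21
f 32 18 34
f 32 34 33
f 33 34 35
f 33 35 21
f 34 18 19
f 34 19 35
f 35 19 20
f 35 20 21
f 37 36 39
f 37 39 38
f 39 36 40
f 39 40 38
f 40 36 41
f 40 41 38
f 41 36 42
f 41 42 38
f 42 36 43
f 42 43 38
f 43 36 44
f 43 44 38
f 44 36 45
f 44 45 38
f 45 36 46
f 45 46 38
f 46 36 47
f 46 47 38
f 47 36 48
f 47 48 38
f 48 36 49
f 48 49 38
f 49 36 50
f 49 50 38
f 50 36 51
f 50 51 38
f 51 36 52
f 51 52 38
f 52 36 37
f 52 37 38
f 53 90 69
f 90 64 93
f 69 93 58
f 90 93 69
f 53 69 65
f 69 58 70
f 65 70 54
f 69 70 65
f 53 65 74
f 65 54 75
f 74 75 60
f 65 75 74
f 53 74 86
f 74 60 89
f 86 89 63
f 74 89 86
f 53 86 90
f 86 63 94
f 90 94 64
f 86 94 90
f 54 70 81
f 70 58 84
f 81 84 62
f 70 84 81
f 58 93 71
f 93 64 92
f 71 92 57
f 93 92 71
f 64 94 91
f 94 63 87
f 91 87 55
f 94 87 91
f 63 89 88
f 89 60 76
f 88 76 59
f 89 76 88
f 60 75 80
f 75 54 77
f 80 77 61
f 75 77 80
f 56 82 68
f 82 62 83
f 68 83 57
f 82 83 68
f 56 68 66
f 68 57 67
f 66 67 55
f 68 67 66
f 56 66 73
f 66 55 72
f 73 72 59
f 66 72 73
f 56 73 78
f 73 59 79
f 78 79 61
f 73 79 78
f 56 78 82
f 78 61 85
f 82 85 62
f 78 85 82
f 57 83 71
f 83 62 84
f 71 84 58
f 83 84 71
f 55 67 91
f 67 57 92
f 91 92 64
f 67 92 91
f 59 72 88
f 72 55 87
f 88 87 63
f 72 87 88
f 61 79 80
f 79 59 76
f 80 76 60
f 79 76 80
f 62 85 81
f 85 61 77
f 81 77 54
f 85 77 81
f 96 95 98
f 96 98 97
f 98 95 99
f 98 99 97
f 99 95 100
f 99 100 97
f 100 95 101
f 100 101 97
f 101 95 102
f 101 102 97
f 102 95 103
f 102 103 97
f 103 95 104
f 103 104 97
f 104 95 105
f 104 105 97
f 105 95 106
f 105 106 97
f 106 95 107
f 106 107 97
f 107 95 96
f 107 96 97

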